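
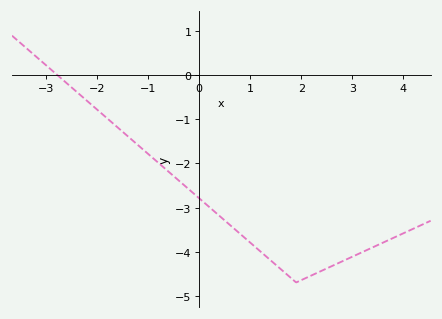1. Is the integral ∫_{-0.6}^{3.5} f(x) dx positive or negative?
negative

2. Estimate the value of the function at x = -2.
-0.8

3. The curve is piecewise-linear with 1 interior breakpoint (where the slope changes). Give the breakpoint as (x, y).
(1.9, -4.7)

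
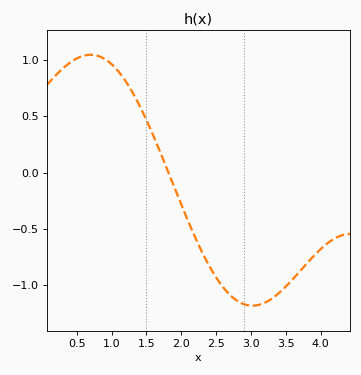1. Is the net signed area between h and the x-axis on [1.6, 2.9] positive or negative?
negative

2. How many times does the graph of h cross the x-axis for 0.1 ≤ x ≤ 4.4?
1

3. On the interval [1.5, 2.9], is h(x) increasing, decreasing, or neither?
decreasing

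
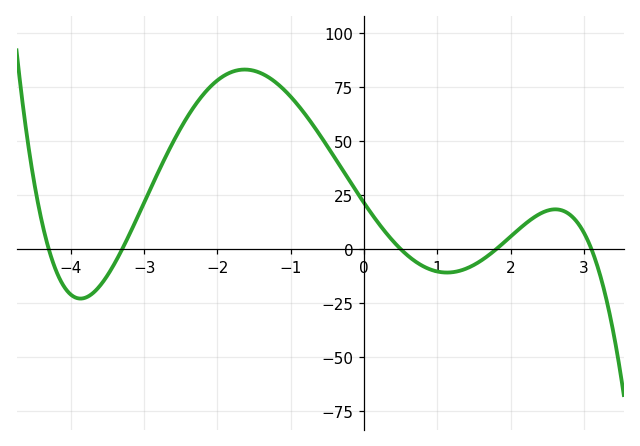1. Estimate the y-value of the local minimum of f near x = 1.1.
-10.8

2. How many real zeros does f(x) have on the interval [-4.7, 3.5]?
5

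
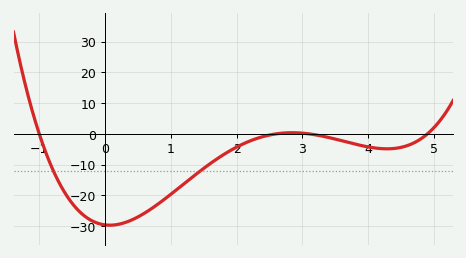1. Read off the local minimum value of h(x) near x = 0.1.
-30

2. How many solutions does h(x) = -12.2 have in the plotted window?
2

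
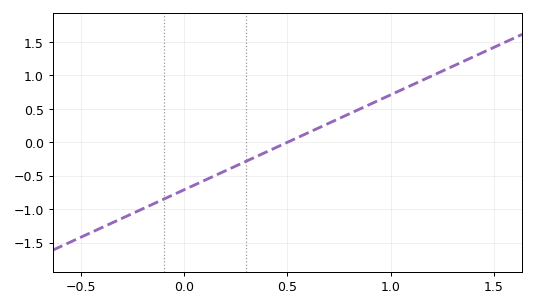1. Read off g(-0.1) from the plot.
-0.852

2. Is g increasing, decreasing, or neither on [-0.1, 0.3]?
increasing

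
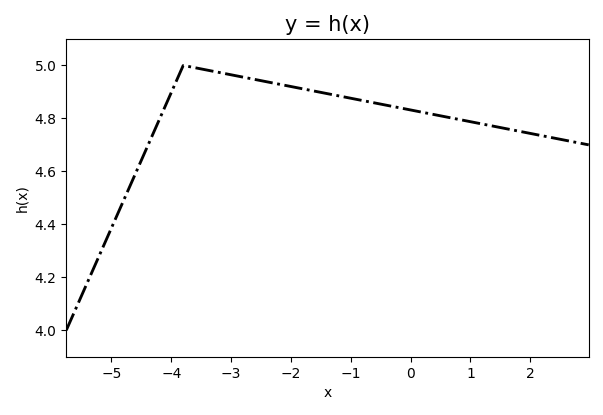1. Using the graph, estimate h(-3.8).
5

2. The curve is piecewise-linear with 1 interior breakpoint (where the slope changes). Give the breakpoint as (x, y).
(-3.8, 5)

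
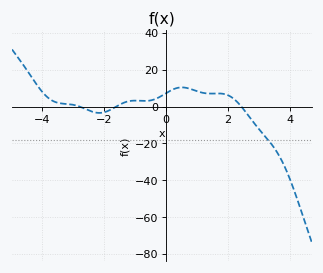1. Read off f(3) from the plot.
-12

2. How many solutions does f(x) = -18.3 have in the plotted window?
1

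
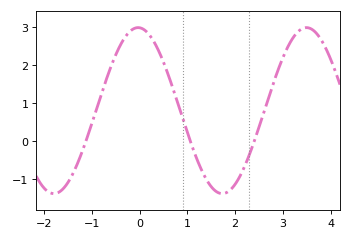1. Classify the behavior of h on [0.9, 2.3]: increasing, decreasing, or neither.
neither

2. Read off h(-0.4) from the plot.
2.5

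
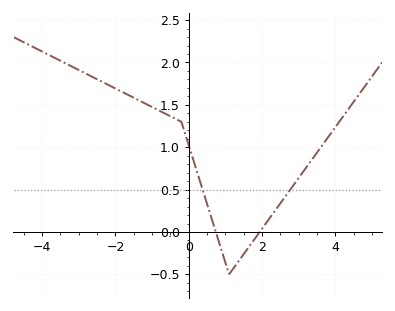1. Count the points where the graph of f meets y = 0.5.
2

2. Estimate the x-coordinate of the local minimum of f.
1.2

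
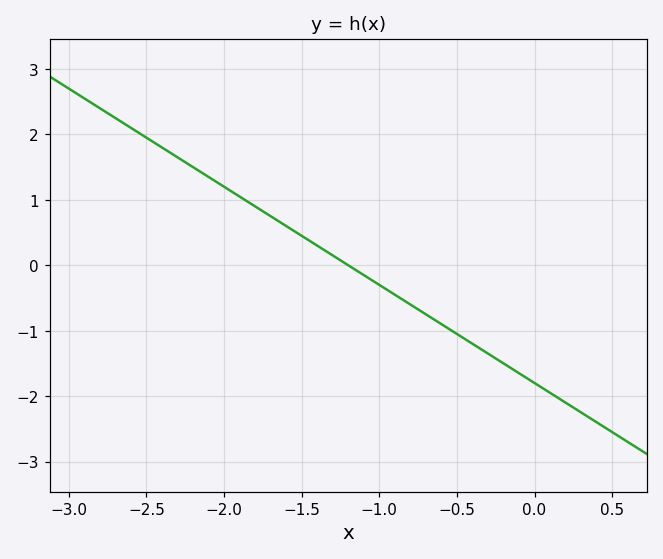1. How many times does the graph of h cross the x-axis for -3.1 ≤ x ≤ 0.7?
1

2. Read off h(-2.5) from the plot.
2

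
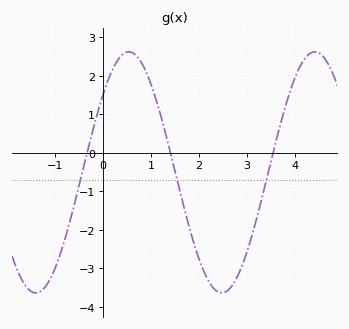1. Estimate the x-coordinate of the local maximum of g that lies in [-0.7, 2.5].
0.5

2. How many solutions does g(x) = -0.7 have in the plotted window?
3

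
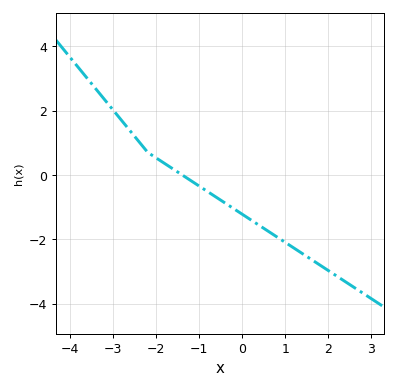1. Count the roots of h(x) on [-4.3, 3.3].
1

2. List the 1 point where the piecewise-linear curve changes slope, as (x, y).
(-2.2, 0.7)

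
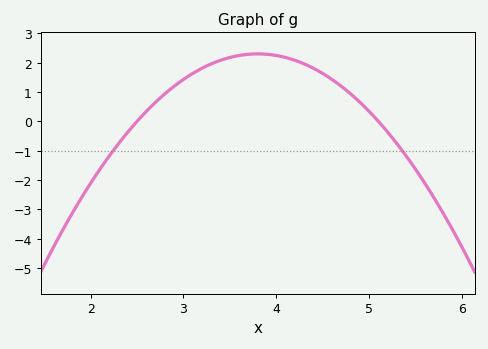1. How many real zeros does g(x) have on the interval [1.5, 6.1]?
2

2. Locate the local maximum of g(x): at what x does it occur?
3.8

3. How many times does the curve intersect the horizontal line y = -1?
2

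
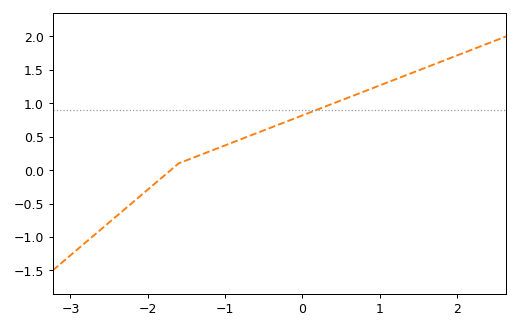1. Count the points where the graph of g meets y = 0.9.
1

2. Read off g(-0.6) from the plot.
0.55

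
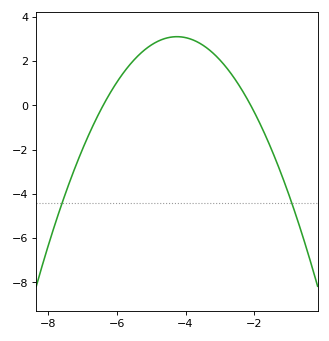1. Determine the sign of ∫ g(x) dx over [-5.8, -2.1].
positive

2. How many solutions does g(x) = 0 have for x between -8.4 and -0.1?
2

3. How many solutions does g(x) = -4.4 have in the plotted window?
2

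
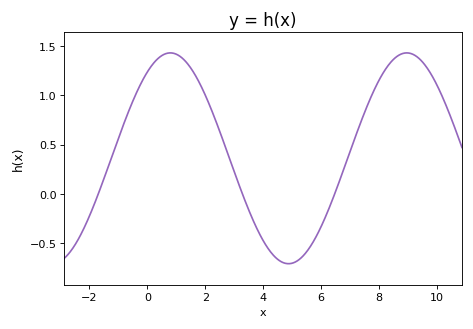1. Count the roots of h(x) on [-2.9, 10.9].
3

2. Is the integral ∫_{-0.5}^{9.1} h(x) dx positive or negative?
positive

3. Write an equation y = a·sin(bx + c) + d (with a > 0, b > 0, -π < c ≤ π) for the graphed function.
y = 1.07sin(0.77x + 0.962) + 0.36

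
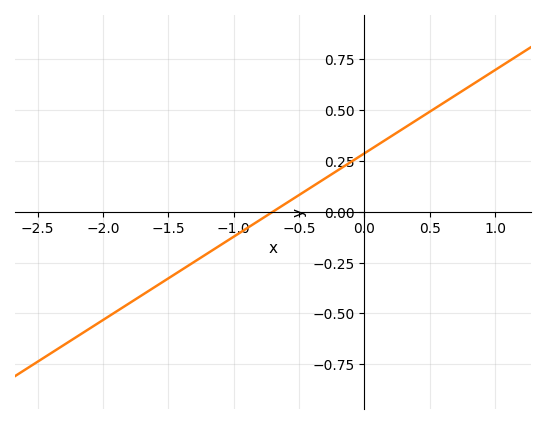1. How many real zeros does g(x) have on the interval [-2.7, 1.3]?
1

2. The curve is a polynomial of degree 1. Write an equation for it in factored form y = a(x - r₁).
y = 0.41(x + 0.7)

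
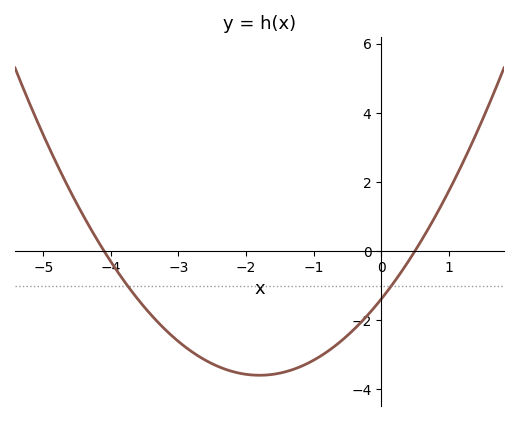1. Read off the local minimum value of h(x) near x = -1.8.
-3.6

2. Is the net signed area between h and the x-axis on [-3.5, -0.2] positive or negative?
negative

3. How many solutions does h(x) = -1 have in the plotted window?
2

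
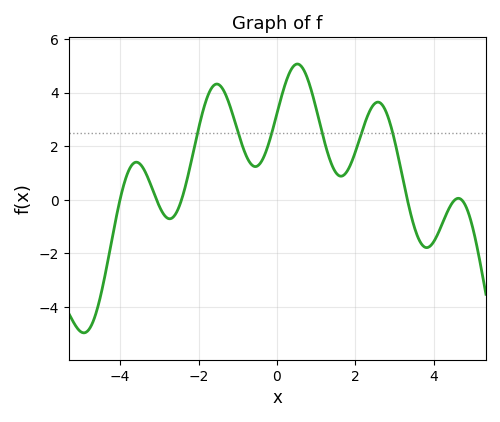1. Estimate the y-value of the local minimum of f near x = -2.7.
-0.8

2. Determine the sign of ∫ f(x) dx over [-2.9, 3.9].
positive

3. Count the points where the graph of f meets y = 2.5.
6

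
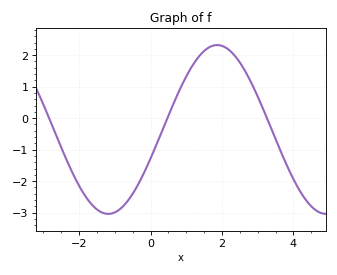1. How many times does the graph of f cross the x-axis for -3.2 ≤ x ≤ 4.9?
3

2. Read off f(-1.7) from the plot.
-2.67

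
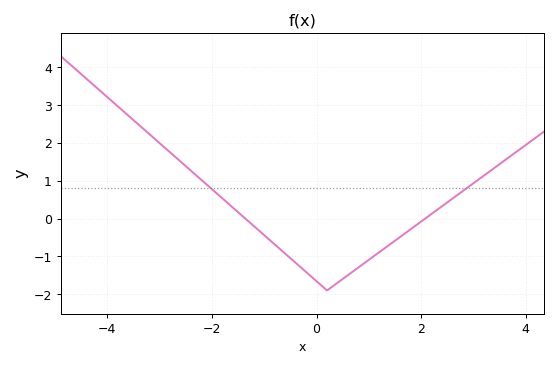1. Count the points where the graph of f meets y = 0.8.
2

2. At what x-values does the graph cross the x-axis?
-1.36, 2.08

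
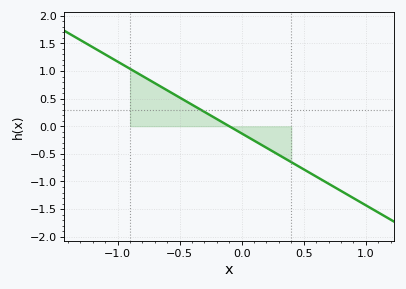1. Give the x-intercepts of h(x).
-0.1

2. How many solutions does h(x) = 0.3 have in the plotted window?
1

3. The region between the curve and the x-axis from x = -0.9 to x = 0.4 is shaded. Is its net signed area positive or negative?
positive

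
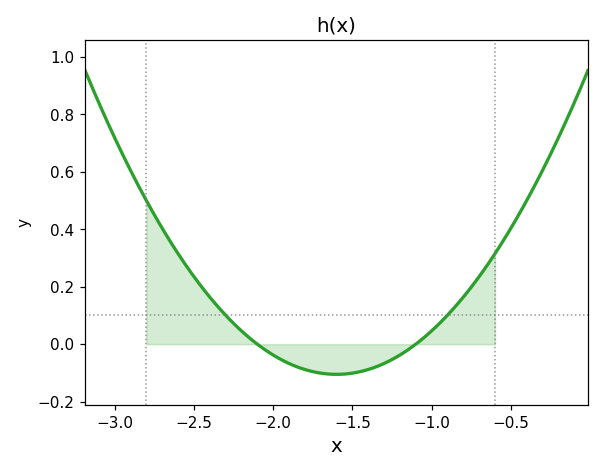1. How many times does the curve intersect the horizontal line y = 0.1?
2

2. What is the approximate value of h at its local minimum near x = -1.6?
-0.1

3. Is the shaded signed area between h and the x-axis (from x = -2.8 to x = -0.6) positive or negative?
positive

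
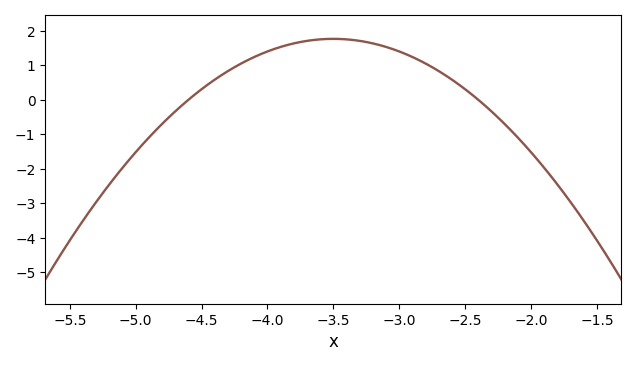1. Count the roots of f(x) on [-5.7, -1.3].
2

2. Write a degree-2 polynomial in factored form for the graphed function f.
y = -1.46(x + 4.6)(x + 2.4)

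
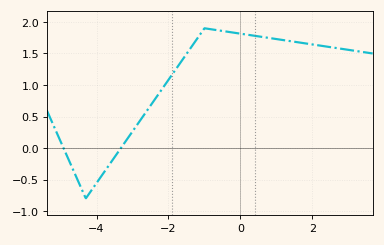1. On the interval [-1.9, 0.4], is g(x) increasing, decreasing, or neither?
neither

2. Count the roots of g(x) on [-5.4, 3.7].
2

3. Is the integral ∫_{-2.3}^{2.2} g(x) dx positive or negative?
positive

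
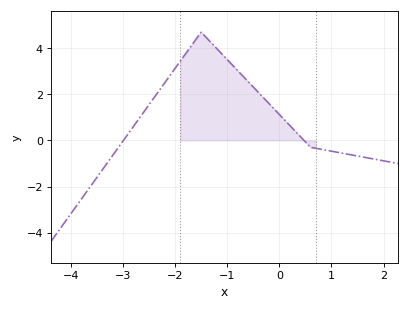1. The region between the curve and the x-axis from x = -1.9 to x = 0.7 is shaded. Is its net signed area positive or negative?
positive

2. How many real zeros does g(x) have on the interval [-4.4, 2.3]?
2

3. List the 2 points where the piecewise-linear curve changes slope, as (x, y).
(-1.5, 4.7); (0.6, -0.3)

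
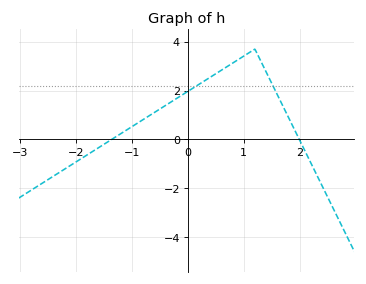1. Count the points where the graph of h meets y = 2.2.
2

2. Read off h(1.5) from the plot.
2.3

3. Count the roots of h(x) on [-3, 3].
2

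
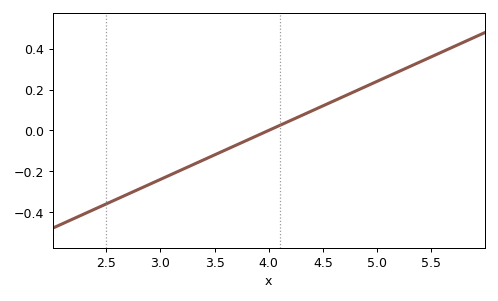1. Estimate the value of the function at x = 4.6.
0.144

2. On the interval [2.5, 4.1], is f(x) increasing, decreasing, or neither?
increasing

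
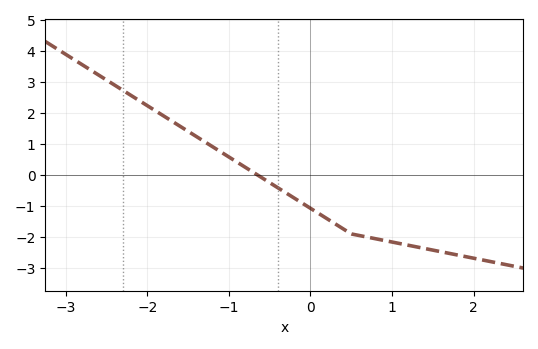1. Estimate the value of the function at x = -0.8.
0.2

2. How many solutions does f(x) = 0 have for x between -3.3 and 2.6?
1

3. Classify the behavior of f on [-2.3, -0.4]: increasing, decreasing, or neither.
decreasing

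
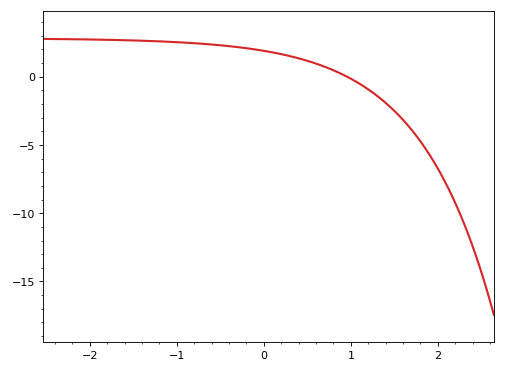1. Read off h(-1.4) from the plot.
2.5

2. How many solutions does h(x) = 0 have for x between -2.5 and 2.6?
1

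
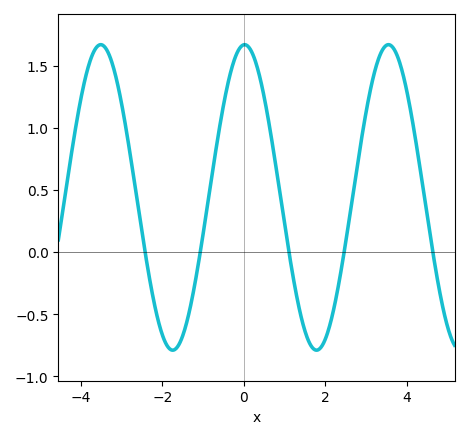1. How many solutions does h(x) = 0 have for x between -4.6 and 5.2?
5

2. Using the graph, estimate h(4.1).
1.12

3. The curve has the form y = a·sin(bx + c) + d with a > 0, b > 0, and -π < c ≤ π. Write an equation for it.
y = 1.23sin(1.78x + 1.54) + 0.44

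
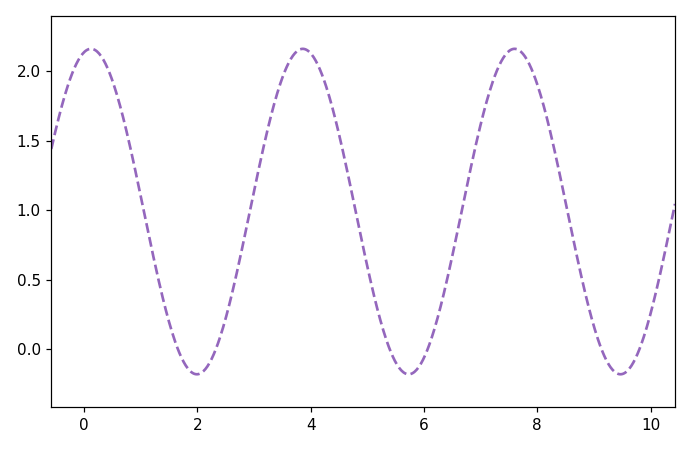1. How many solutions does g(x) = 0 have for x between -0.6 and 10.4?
6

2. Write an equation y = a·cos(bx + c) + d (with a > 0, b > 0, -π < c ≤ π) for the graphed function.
y = 1.17cos(1.68x - 0.2) + 0.99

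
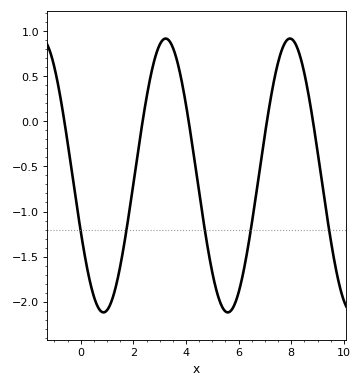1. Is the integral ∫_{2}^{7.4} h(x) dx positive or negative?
negative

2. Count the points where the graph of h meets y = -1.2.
5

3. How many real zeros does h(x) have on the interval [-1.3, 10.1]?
5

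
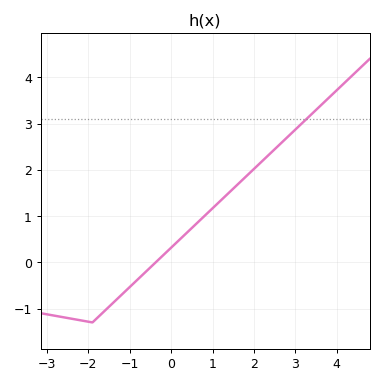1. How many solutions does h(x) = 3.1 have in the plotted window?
1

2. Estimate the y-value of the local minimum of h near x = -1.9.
-1.3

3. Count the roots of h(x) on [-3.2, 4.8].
1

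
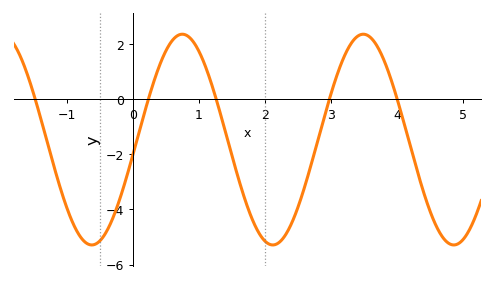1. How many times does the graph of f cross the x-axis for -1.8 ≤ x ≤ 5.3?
5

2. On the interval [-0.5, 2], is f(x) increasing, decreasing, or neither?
neither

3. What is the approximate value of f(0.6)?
2.15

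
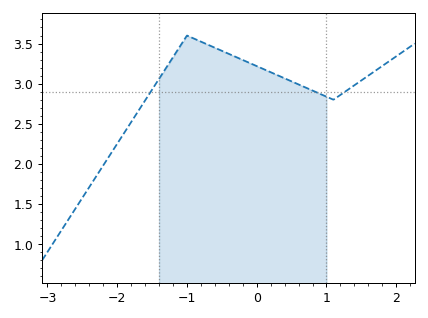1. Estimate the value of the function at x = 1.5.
3.04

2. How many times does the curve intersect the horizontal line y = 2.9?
3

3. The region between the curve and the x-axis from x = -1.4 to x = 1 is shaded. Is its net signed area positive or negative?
positive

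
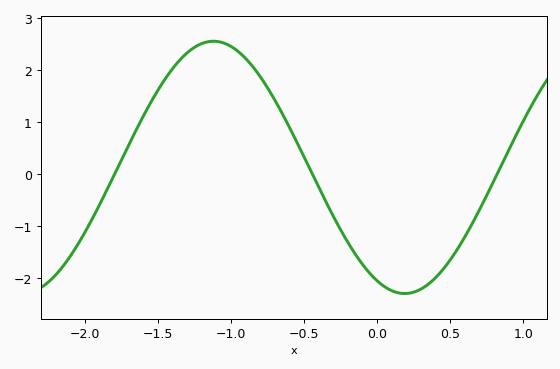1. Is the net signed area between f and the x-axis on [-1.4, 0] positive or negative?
positive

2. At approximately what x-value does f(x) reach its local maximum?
-1.12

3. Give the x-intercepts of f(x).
-1.8, -0.444, 0.82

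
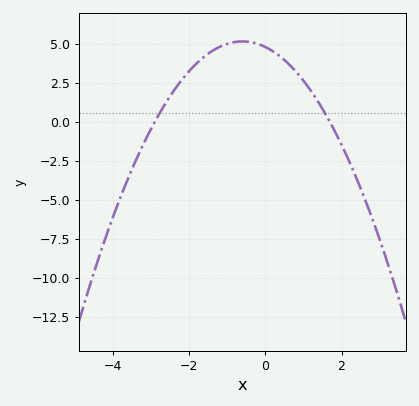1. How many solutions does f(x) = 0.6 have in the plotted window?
2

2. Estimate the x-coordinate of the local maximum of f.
-0.6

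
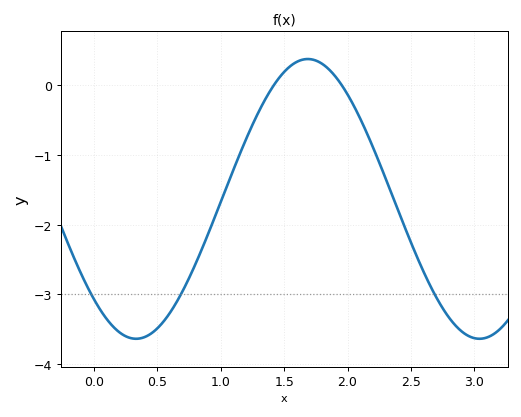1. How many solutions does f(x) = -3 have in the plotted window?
3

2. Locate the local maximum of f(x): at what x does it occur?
1.69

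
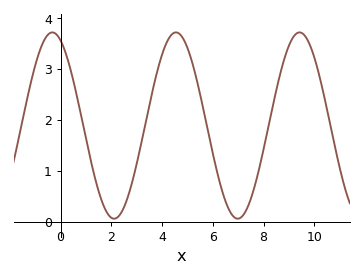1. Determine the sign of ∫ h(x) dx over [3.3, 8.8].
positive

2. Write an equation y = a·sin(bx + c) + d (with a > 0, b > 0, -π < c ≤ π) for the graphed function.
y = 1.83sin(1.3x + 2) + 1.89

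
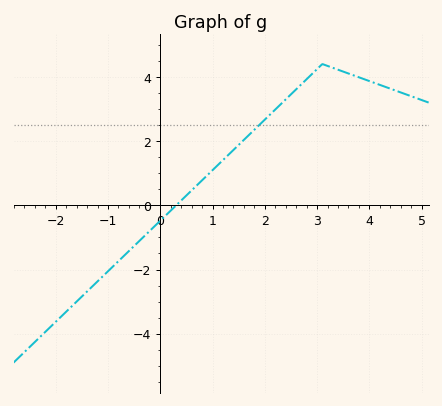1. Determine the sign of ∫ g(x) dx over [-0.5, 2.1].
positive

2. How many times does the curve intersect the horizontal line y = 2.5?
1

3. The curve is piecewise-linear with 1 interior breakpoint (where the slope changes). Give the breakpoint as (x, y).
(3.1, 4.4)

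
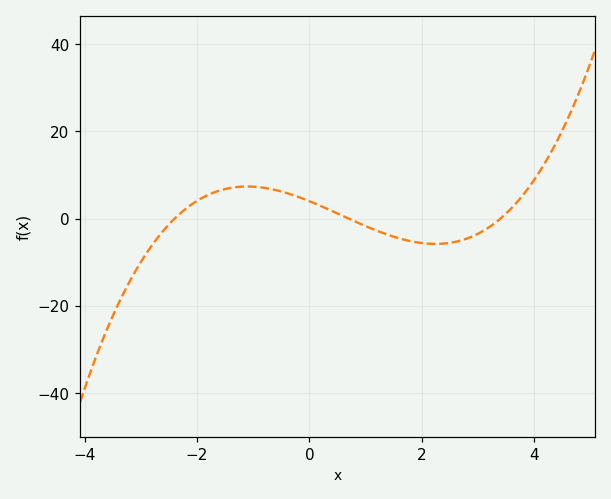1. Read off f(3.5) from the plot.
1.16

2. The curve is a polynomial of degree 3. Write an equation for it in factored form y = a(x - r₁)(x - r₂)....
y = 0.7(x + 2.4)(x - 0.7)(x - 3.4)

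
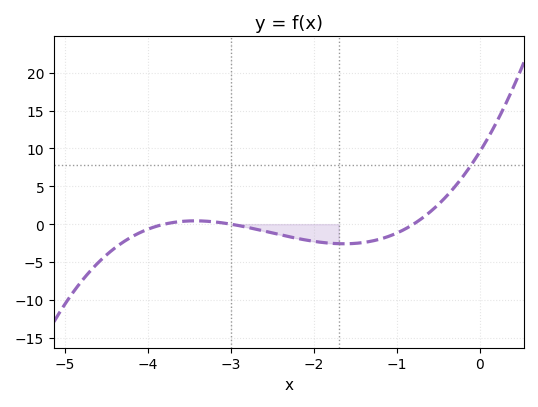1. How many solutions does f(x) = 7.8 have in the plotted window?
1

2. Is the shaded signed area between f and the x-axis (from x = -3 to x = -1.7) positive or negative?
negative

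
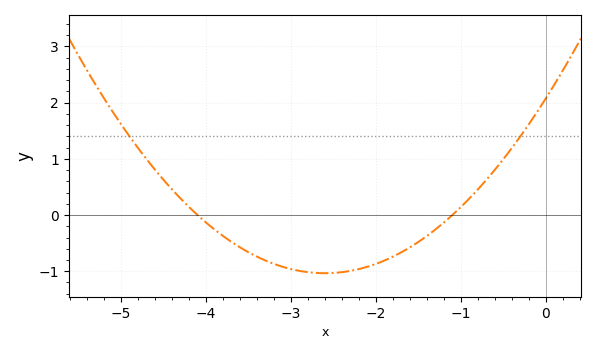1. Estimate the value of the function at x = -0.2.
1.61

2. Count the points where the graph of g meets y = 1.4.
2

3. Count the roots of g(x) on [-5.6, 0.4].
2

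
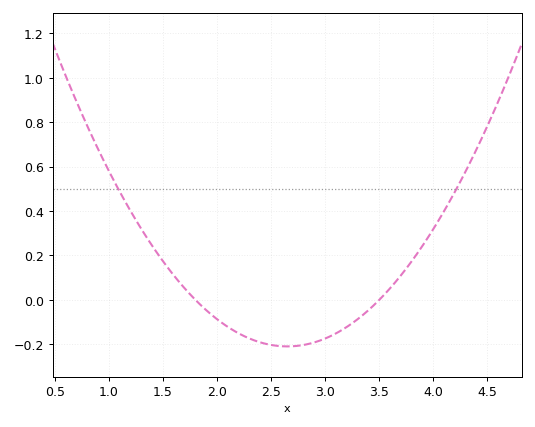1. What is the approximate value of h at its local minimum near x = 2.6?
-0.2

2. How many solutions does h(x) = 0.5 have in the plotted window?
2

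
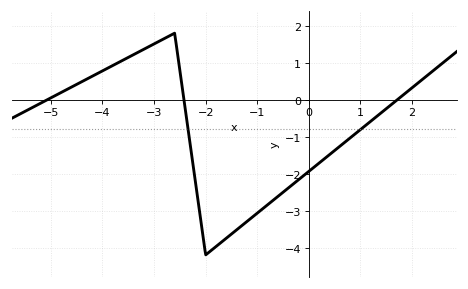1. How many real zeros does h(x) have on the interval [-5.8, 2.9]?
3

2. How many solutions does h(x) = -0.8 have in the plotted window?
2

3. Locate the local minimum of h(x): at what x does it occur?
-2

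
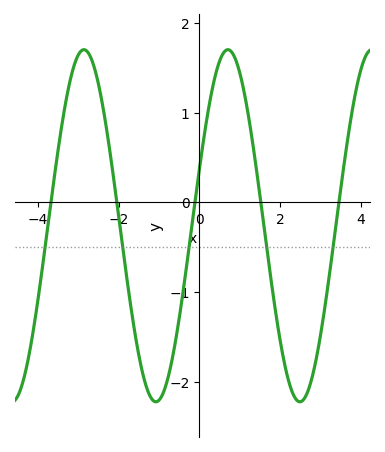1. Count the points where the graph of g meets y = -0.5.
5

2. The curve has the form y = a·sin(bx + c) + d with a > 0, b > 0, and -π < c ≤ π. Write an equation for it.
y = 1.96sin(1.8x + 0.33) - 0.26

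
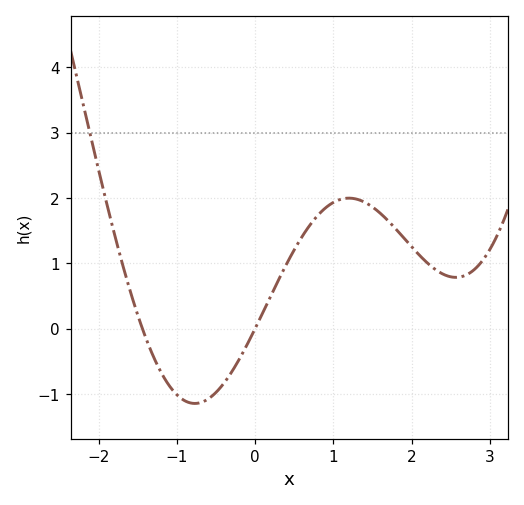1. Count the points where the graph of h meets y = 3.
1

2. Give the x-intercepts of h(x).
-1.4, 0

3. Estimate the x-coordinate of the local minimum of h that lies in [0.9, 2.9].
2.6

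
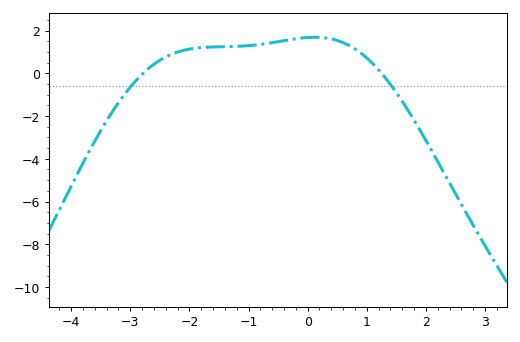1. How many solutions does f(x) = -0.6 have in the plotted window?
2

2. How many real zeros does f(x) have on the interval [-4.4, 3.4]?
2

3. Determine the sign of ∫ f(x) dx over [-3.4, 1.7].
positive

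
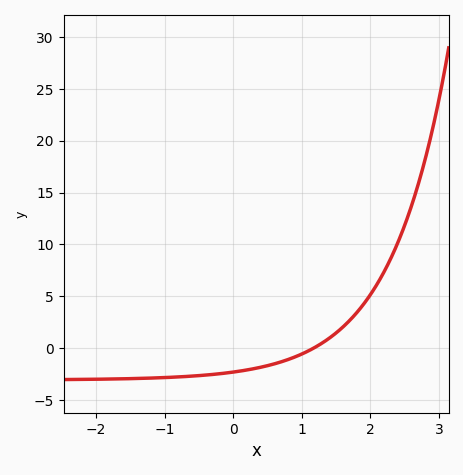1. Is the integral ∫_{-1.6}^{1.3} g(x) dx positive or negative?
negative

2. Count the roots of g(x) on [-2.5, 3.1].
1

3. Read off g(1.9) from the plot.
4.24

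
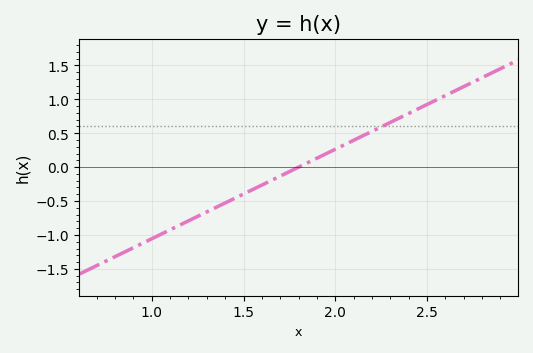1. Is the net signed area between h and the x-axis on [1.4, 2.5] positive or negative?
positive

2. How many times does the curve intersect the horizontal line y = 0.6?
1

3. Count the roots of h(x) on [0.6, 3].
1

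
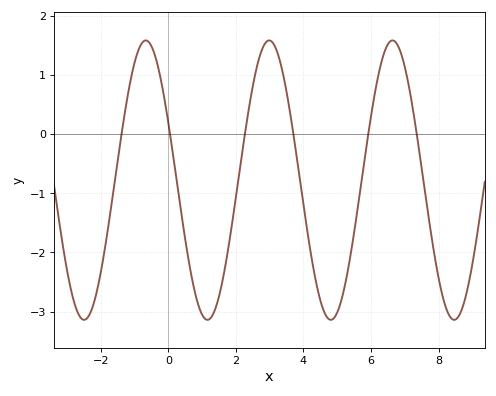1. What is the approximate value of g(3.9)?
-0.8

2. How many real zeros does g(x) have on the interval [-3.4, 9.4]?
6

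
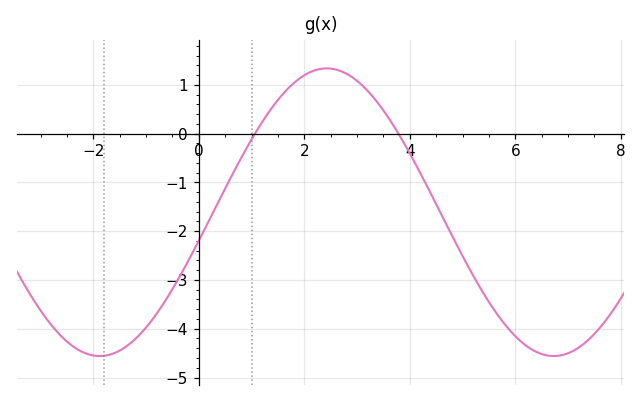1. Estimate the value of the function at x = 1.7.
0.9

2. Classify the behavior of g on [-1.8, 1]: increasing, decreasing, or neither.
increasing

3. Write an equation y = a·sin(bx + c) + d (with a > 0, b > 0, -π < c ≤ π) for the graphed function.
y = 2.95sin(0.73x - 0.2) - 1.61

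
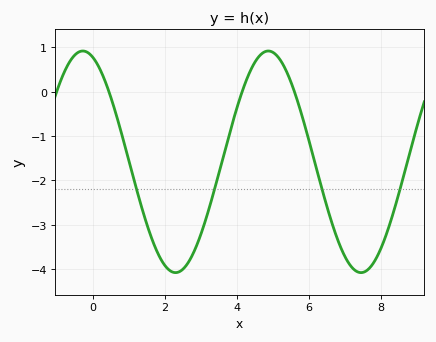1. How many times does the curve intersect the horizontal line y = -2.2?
4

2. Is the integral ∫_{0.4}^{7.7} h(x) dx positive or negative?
negative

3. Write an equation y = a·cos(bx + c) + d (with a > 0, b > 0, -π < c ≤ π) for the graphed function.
y = 2.5cos(1.22x + 0.342) - 1.58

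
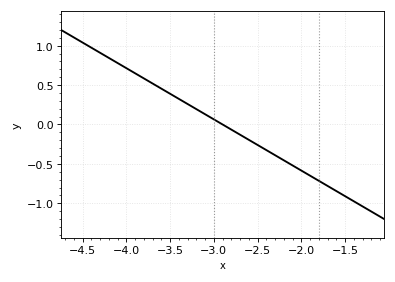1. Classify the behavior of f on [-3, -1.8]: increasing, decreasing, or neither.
decreasing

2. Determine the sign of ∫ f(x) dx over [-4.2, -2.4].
positive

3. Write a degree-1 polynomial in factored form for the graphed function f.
y = -0.65(x + 2.9)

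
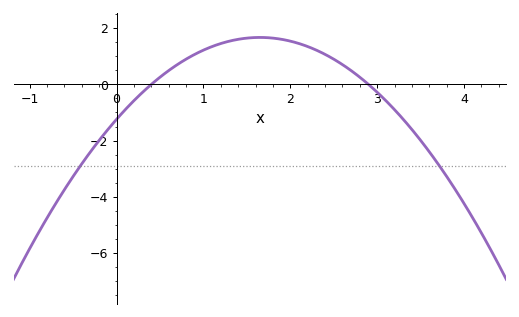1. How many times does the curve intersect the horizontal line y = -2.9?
2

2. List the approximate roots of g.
0.4, 2.9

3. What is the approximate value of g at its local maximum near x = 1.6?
1.67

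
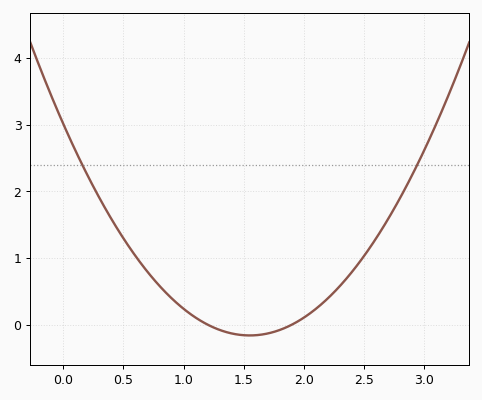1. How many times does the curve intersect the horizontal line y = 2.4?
2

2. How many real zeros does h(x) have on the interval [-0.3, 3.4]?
2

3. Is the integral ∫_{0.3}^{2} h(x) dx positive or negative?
positive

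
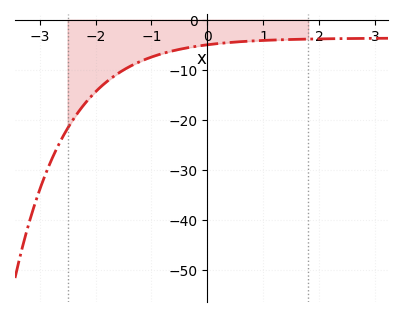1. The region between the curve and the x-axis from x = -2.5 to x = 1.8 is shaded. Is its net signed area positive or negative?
negative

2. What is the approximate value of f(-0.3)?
-5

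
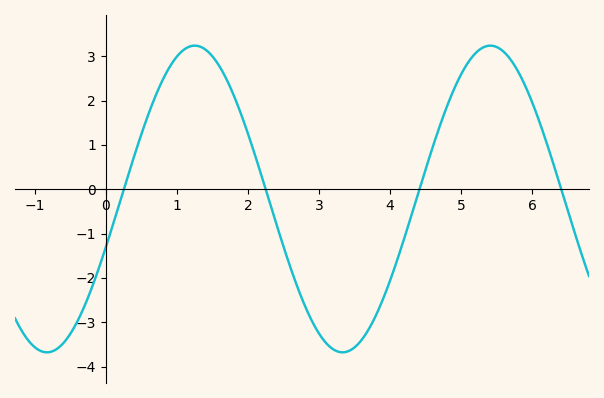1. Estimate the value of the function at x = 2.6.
-1.77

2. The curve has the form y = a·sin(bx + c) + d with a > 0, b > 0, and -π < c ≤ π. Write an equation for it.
y = 3.46sin(1.51x - 0.32) - 0.22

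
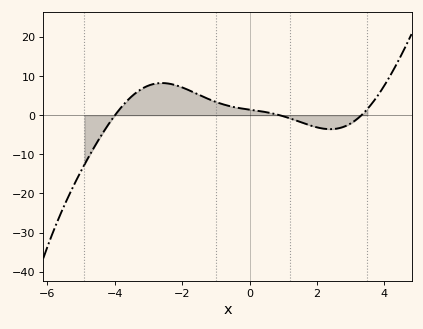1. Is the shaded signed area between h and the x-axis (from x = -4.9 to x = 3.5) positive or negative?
positive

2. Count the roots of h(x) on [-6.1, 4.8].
3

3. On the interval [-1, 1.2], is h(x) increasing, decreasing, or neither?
decreasing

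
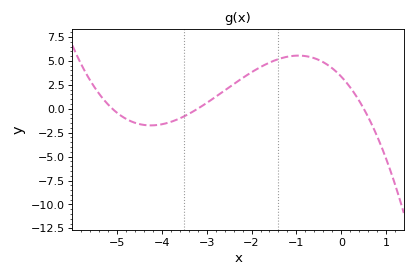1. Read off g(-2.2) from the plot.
3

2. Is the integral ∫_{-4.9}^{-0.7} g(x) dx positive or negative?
positive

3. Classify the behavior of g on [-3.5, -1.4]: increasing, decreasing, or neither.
increasing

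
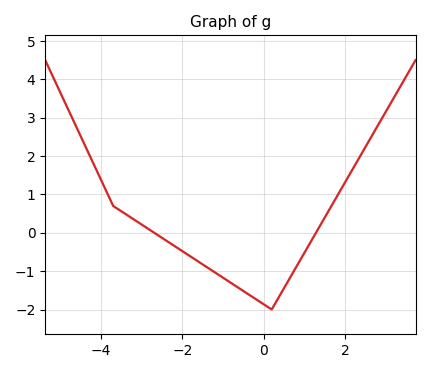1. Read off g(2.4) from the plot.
2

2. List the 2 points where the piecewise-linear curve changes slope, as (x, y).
(-3.7, 0.7); (0.2, -2)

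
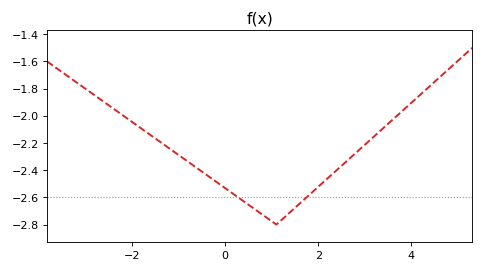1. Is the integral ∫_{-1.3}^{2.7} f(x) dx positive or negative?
negative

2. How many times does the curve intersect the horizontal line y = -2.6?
2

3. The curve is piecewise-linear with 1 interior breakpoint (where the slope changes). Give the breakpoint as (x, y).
(1.1, -2.8)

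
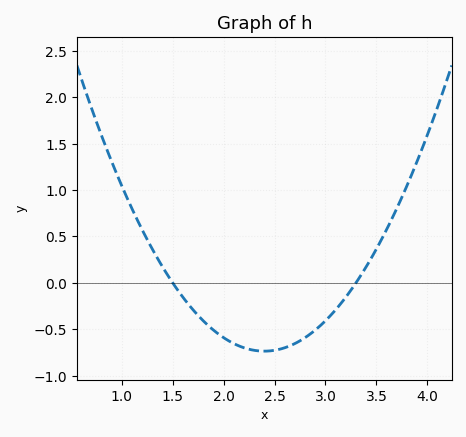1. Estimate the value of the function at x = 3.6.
0.573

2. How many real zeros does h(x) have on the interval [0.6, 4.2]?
2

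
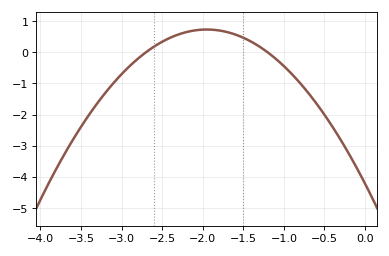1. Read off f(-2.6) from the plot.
0.182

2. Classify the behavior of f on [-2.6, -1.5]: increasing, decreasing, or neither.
neither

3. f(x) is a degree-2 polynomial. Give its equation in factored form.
y = -1.3(x + 2.7)(x + 1.2)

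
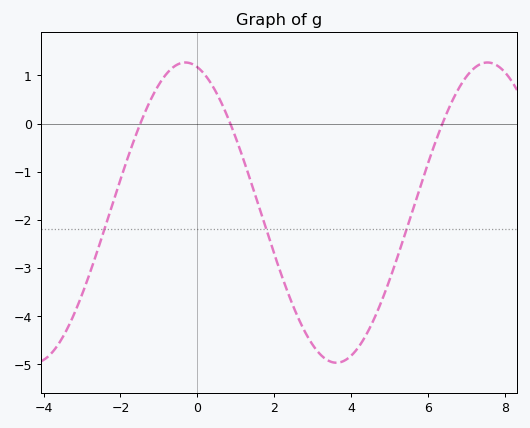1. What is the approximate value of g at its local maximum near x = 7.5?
1.3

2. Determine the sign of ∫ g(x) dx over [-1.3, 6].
negative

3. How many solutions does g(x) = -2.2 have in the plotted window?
3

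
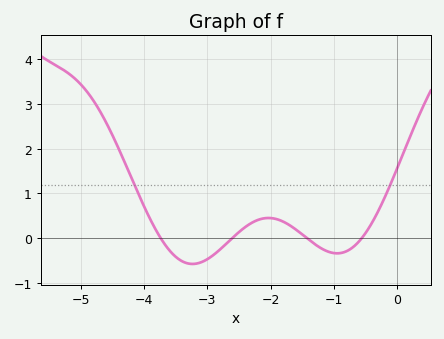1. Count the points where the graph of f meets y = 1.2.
2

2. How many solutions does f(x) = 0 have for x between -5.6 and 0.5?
4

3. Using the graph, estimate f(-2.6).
0.011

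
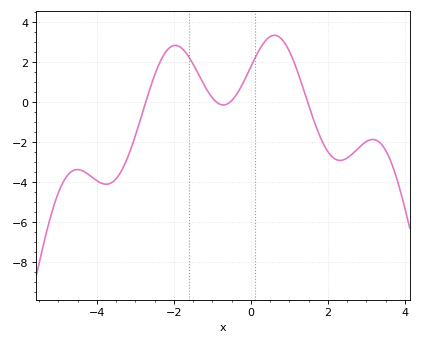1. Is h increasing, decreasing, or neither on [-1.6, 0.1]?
neither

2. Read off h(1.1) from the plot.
2.09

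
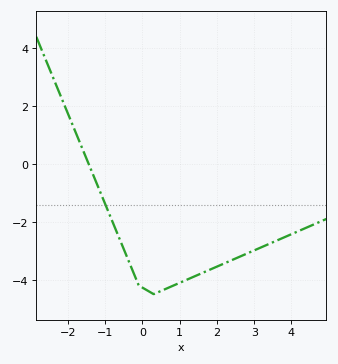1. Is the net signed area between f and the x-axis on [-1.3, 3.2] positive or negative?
negative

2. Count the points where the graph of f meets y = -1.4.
1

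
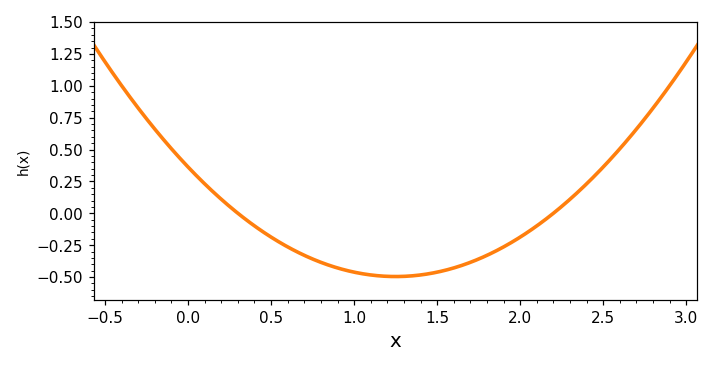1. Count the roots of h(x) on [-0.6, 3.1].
2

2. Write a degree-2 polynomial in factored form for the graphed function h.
y = 0.55(x - 0.3)(x - 2.2)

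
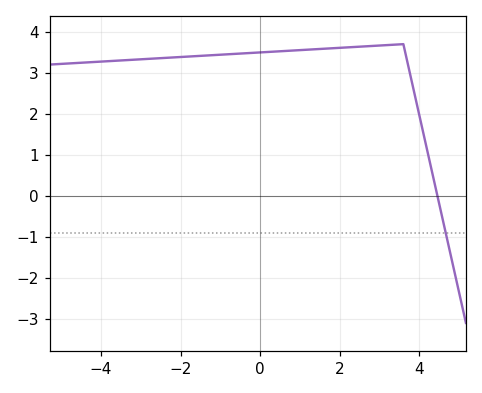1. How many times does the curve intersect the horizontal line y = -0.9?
1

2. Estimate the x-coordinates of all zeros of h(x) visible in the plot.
4.46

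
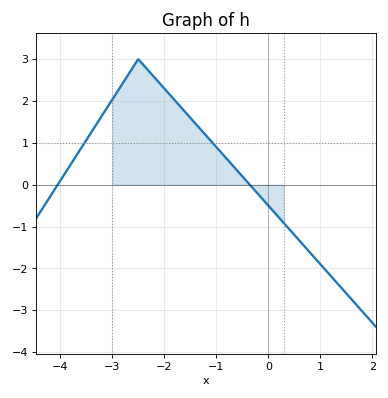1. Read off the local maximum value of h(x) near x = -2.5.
3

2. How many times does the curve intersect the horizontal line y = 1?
2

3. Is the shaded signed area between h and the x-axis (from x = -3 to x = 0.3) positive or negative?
positive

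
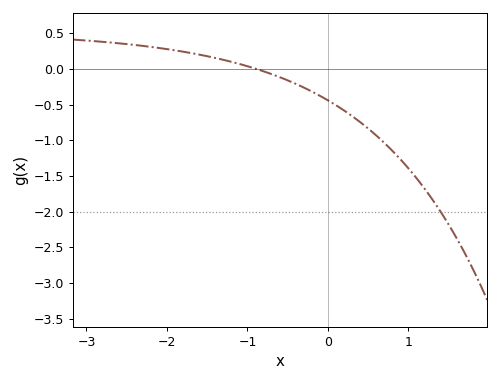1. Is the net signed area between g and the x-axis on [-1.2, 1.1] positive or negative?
negative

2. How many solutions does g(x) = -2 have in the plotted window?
1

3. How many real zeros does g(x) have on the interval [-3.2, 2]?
1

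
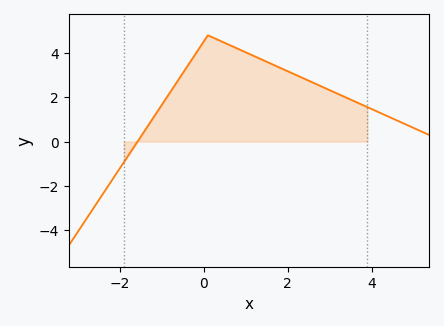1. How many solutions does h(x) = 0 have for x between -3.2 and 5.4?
1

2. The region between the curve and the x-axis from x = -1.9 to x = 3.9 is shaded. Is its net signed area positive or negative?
positive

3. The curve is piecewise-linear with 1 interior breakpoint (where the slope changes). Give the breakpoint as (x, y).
(0.1, 4.8)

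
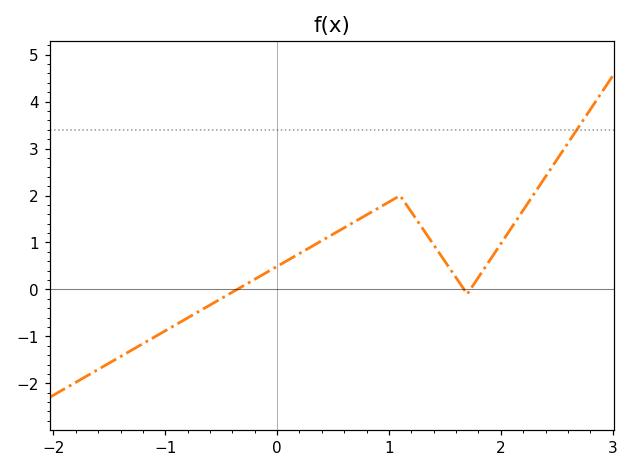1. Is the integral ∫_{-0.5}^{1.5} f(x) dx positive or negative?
positive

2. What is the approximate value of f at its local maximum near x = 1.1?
2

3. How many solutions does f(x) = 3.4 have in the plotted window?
1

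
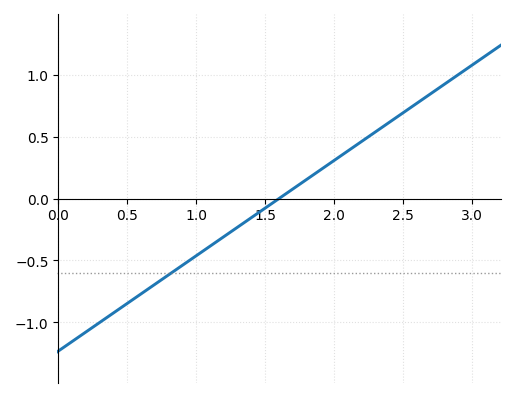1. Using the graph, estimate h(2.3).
0.539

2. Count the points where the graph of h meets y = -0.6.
1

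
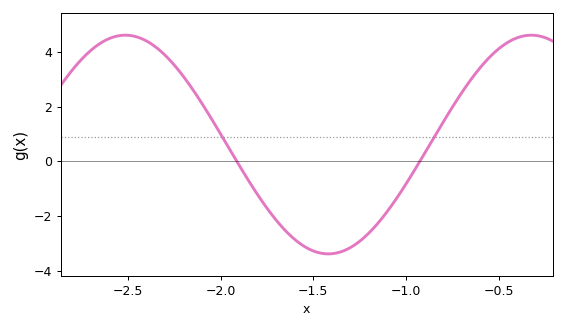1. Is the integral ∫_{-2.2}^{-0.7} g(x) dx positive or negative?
negative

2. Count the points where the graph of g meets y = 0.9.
2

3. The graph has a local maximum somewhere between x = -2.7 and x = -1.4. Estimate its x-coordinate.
-2.51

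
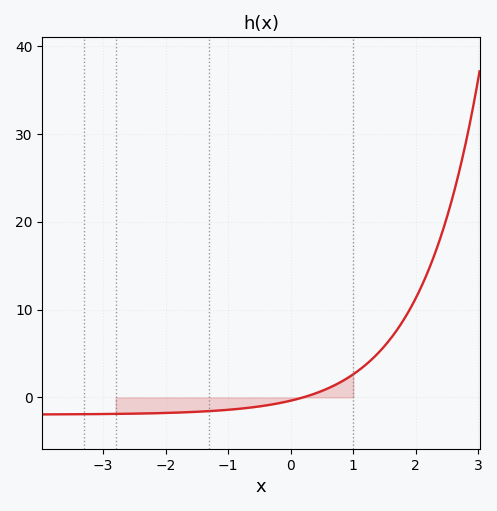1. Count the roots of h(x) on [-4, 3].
1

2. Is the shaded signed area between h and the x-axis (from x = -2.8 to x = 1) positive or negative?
negative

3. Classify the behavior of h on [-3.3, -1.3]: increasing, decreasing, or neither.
increasing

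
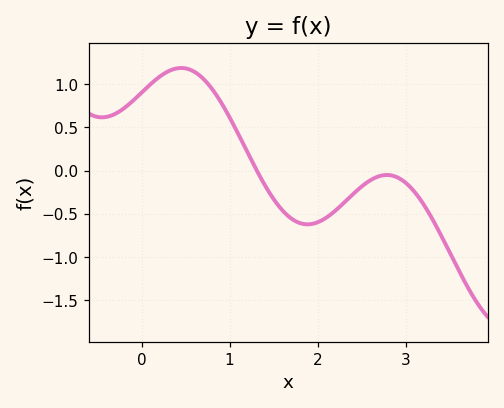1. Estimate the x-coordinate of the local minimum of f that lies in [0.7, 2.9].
1.88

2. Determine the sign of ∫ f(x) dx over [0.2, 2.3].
positive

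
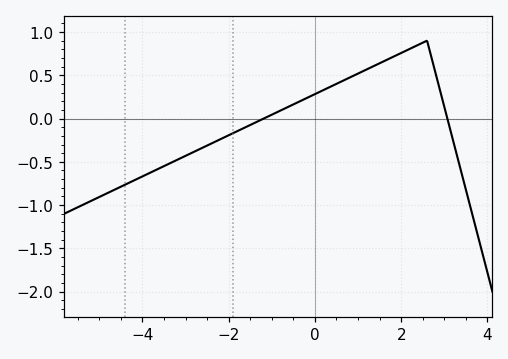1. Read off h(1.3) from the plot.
0.6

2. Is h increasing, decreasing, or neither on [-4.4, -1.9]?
increasing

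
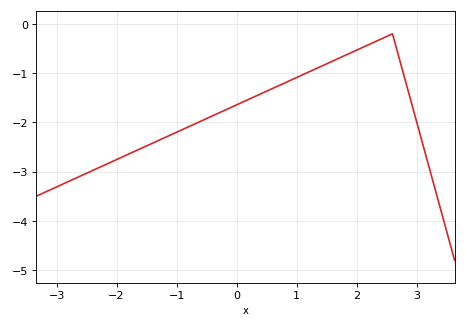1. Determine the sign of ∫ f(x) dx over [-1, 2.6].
negative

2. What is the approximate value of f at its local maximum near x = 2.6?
-0.201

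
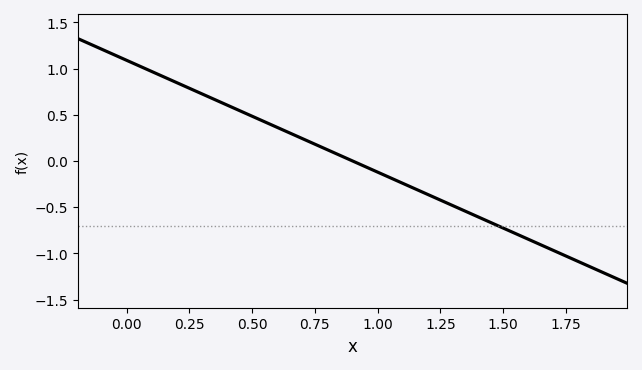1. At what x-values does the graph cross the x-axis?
0.9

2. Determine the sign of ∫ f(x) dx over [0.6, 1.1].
positive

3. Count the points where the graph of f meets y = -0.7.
1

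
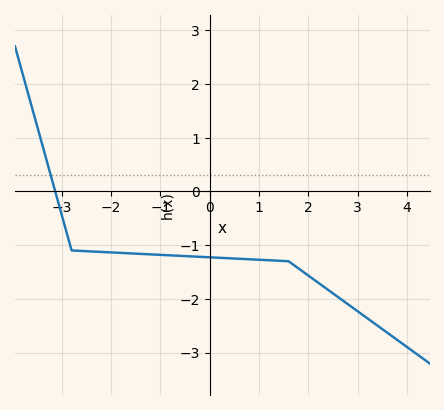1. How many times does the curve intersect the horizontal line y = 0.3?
1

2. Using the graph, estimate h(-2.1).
-1.1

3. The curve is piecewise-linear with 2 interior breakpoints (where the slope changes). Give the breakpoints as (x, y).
(-2.8, -1.1); (1.6, -1.3)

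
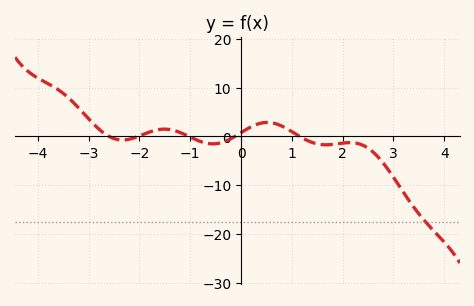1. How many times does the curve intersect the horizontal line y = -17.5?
1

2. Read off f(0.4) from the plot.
3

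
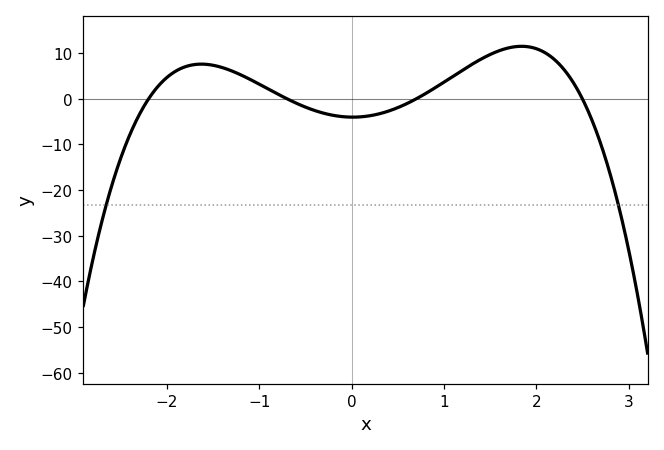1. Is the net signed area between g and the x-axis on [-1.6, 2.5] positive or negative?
positive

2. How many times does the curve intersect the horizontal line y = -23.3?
2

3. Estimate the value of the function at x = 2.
11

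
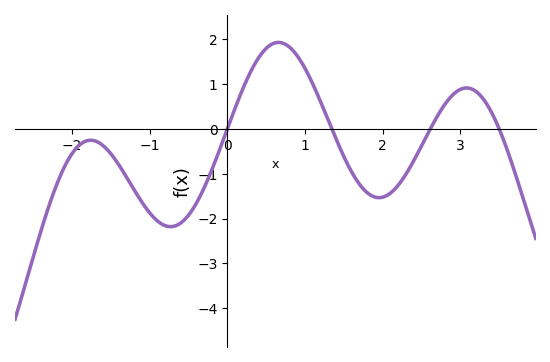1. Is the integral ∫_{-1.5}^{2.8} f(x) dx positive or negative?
negative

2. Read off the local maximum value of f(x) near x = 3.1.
0.915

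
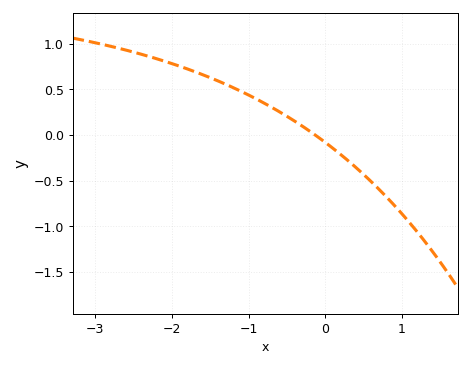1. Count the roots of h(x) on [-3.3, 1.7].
1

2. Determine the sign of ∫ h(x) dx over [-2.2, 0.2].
positive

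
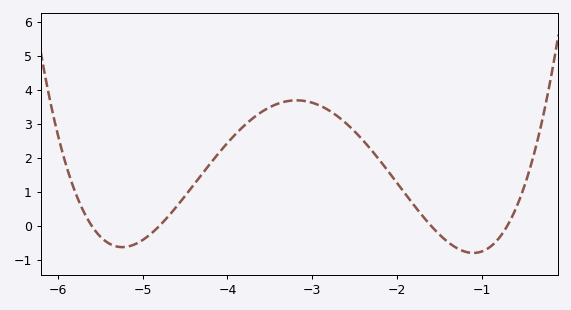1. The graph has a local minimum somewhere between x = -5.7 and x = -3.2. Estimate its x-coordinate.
-5.2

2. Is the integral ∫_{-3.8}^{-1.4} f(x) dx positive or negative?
positive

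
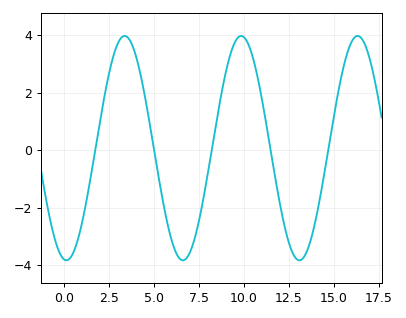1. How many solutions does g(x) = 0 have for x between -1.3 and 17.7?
5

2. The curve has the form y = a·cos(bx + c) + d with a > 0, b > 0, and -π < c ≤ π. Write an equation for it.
y = 3.9cos(0.97x + 3.01) + 0.07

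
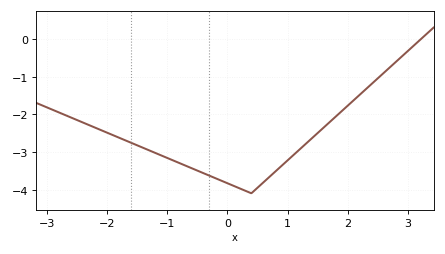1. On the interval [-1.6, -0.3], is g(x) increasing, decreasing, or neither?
decreasing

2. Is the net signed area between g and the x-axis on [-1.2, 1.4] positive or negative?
negative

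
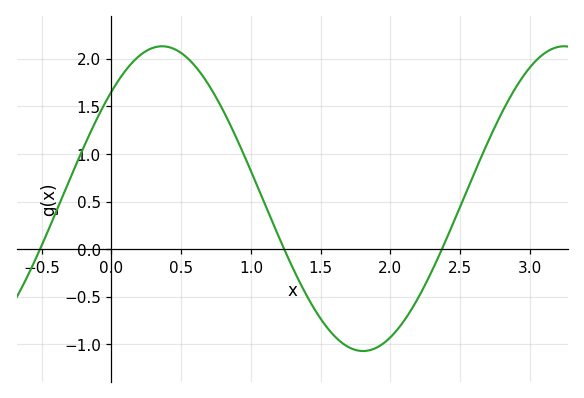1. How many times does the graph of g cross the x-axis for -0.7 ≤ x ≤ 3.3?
3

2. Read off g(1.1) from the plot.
0.45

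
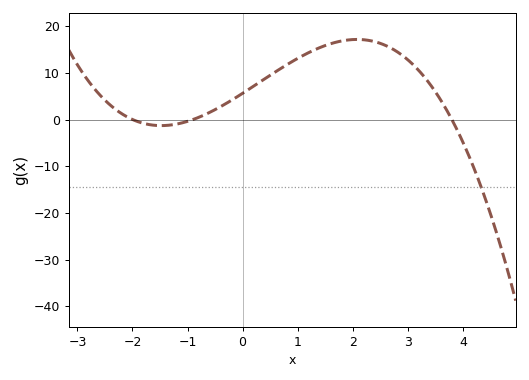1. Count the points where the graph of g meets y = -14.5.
1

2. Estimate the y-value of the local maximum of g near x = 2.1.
17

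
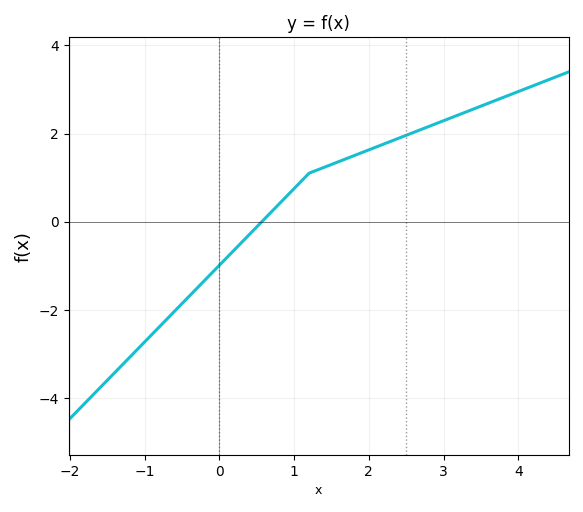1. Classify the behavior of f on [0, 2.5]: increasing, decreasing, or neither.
increasing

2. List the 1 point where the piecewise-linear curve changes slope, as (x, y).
(1.2, 1.1)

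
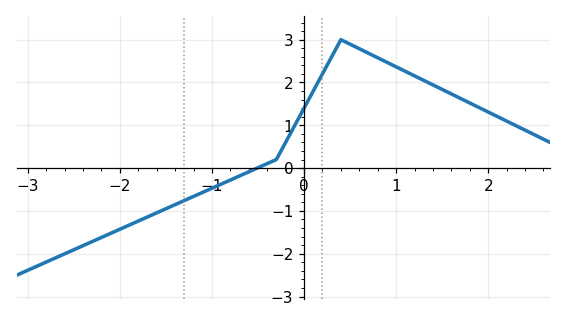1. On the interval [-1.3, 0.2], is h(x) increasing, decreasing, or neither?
increasing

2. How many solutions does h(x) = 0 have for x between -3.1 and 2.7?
1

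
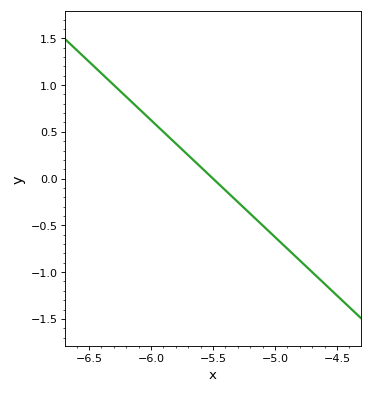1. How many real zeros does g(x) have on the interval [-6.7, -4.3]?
1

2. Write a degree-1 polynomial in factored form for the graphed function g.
y = -1.25(x + 5.5)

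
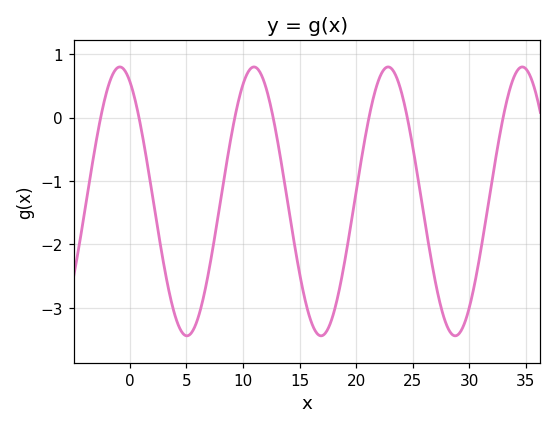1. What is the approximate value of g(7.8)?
-1.55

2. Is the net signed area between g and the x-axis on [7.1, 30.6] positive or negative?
negative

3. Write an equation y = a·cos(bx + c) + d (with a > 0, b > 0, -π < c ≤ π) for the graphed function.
y = 2.12cos(0.53x + 0.472) - 1.32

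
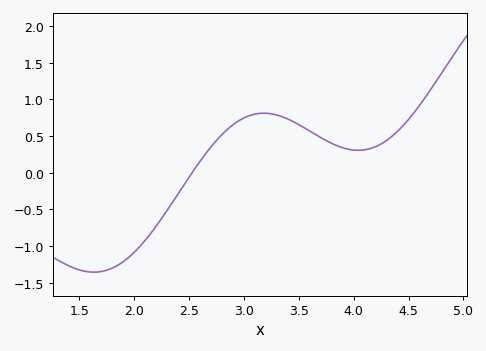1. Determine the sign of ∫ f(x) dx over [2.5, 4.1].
positive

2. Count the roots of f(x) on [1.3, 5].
1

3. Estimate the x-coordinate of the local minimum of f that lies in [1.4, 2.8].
1.63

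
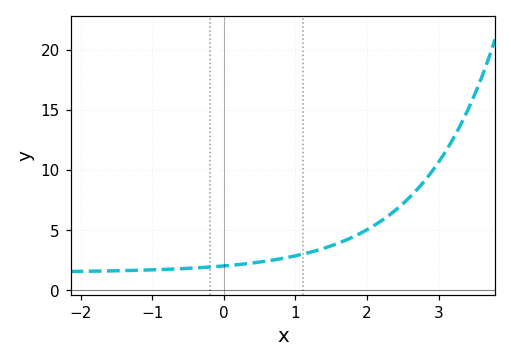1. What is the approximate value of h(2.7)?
8.39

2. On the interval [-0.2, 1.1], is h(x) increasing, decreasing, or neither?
increasing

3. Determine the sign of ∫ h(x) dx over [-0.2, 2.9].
positive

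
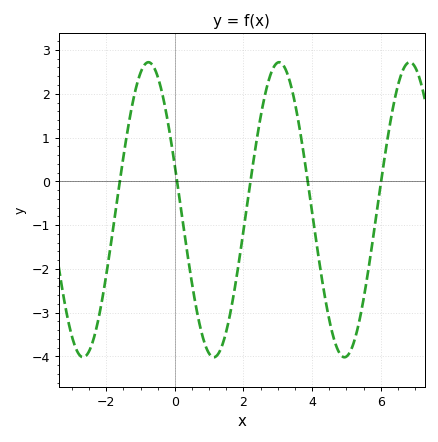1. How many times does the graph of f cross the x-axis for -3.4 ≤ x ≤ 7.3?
5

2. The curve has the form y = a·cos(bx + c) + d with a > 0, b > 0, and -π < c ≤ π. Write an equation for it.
y = 3.37cos(1.65x + 1.27) - 0.65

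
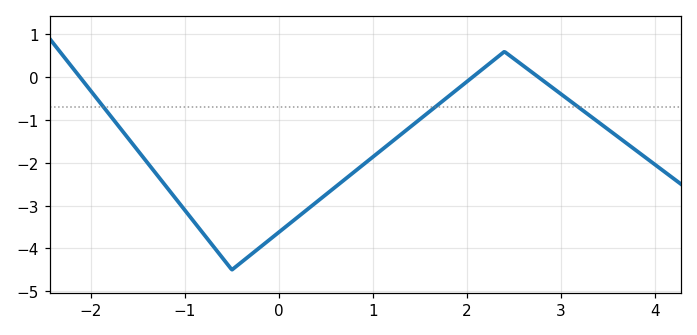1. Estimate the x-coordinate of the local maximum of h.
2.4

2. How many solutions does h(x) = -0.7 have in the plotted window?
3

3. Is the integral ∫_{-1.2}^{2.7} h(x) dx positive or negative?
negative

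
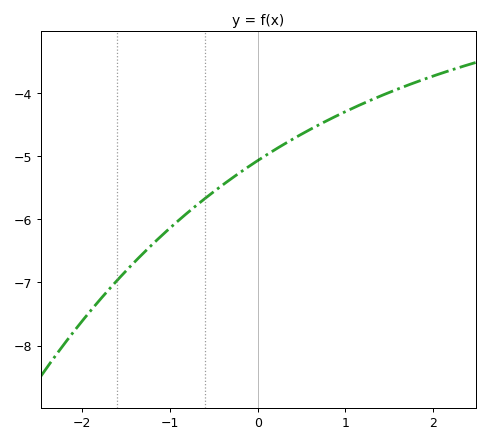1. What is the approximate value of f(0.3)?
-4.81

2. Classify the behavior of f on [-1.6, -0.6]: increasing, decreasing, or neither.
increasing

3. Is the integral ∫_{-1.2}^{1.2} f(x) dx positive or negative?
negative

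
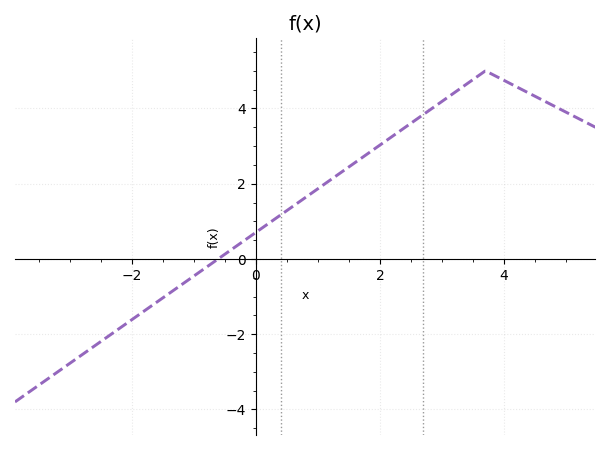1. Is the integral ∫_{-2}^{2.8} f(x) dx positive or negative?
positive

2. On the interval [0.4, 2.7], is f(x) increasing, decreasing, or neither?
increasing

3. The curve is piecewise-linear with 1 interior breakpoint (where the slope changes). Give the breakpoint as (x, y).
(3.7, 5)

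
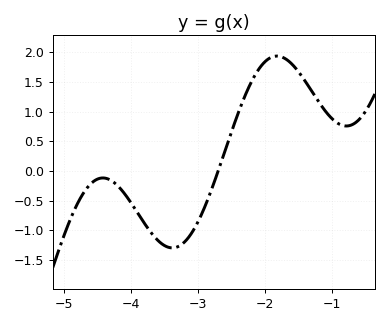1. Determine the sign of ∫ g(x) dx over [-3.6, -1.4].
positive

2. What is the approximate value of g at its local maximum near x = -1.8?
1.95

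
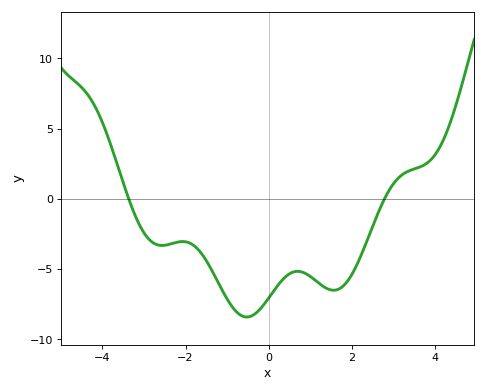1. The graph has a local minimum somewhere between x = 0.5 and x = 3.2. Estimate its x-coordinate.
1.6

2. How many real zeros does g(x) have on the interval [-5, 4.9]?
2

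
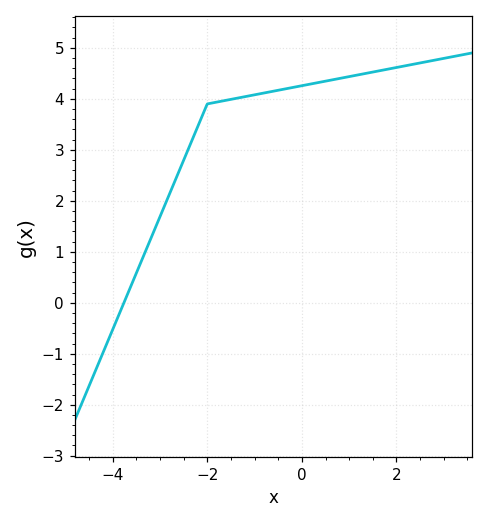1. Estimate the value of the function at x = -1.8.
3.94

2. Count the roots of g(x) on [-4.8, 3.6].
1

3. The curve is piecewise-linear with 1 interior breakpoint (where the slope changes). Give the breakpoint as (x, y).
(-2, 3.9)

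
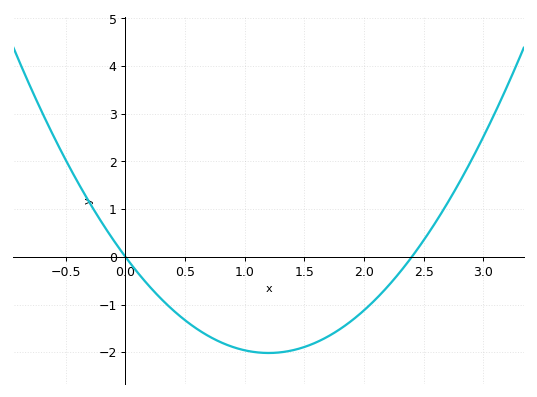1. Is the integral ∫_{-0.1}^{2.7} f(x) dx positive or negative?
negative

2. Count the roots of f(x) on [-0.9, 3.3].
2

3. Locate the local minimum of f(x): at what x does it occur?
1.2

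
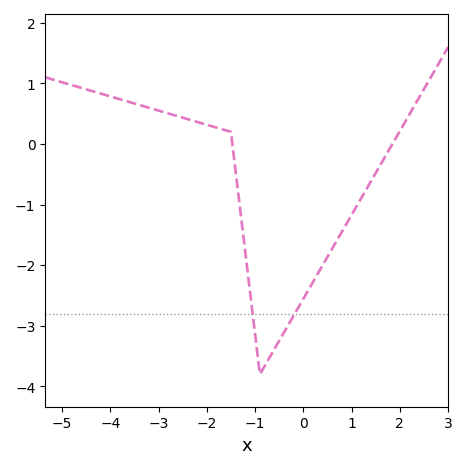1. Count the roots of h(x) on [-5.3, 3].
2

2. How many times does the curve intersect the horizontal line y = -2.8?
2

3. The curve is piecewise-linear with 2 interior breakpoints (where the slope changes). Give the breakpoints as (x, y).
(-1.5, 0.2); (-0.9, -3.8)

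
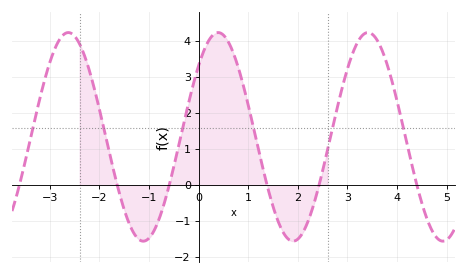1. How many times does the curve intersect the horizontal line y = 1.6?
6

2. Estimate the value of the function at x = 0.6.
3.98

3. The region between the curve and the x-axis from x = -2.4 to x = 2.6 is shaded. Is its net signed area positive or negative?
positive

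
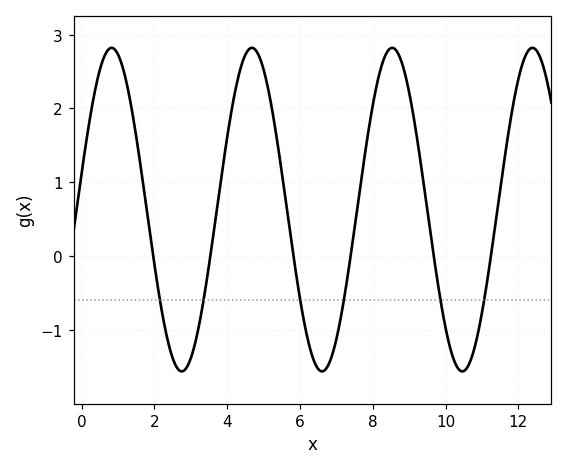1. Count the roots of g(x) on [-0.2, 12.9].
6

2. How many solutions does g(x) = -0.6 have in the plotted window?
6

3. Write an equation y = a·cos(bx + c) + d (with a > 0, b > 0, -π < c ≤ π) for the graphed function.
y = 2.19cos(1.63x - 1.34) + 0.63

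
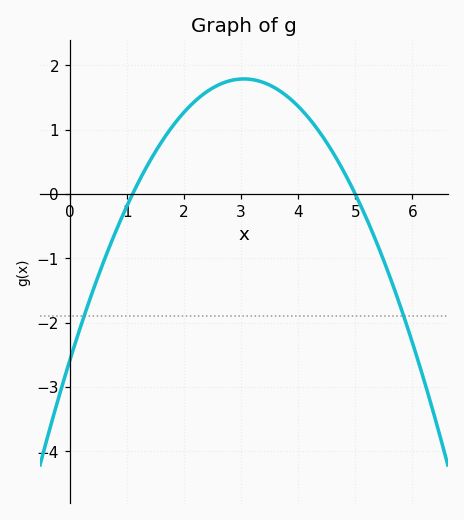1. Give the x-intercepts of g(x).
1.1, 5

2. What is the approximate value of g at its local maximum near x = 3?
1.8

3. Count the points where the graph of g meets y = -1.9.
2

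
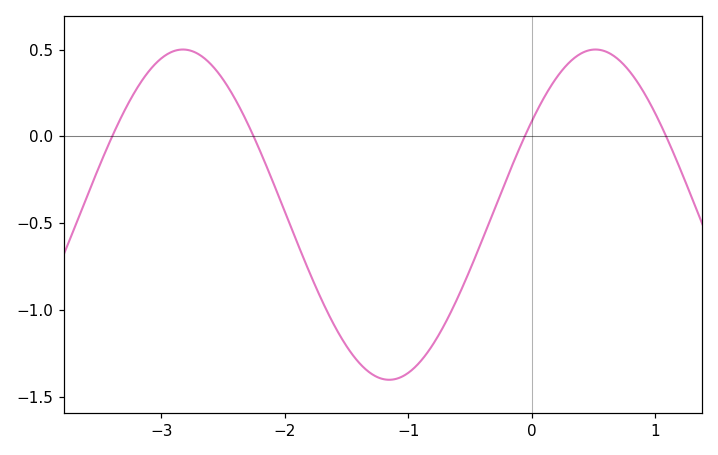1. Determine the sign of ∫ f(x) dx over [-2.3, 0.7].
negative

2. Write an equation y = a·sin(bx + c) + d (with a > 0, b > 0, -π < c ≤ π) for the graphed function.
y = 0.95sin(1.88x + 0.602) - 0.45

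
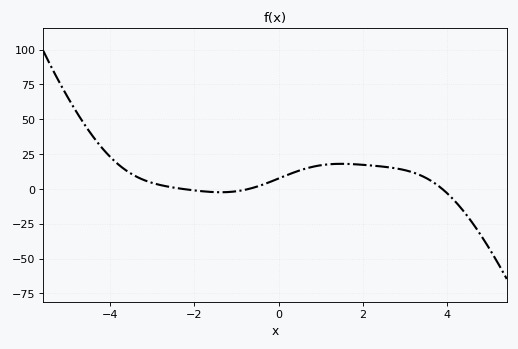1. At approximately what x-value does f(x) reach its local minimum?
-1.4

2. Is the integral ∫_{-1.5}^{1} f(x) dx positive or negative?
positive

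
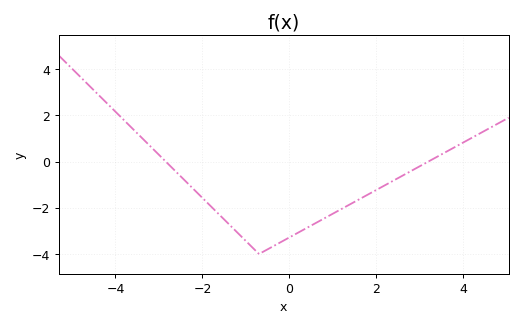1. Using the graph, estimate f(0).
-3.28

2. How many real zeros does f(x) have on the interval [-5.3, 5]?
2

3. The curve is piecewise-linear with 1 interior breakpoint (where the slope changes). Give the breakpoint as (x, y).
(-0.7, -4)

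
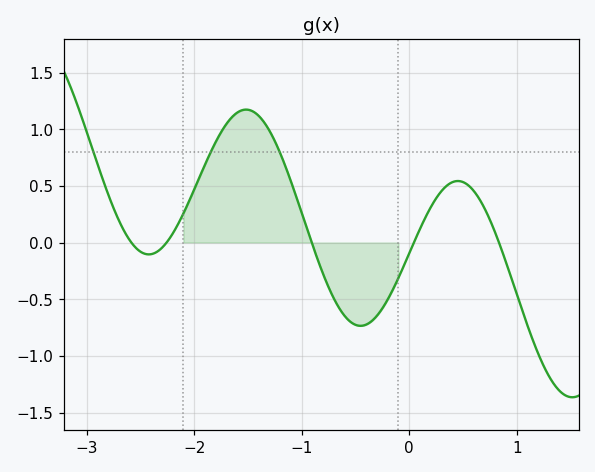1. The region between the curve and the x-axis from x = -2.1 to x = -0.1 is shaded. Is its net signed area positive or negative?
positive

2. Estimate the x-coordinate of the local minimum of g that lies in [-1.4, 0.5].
-0.453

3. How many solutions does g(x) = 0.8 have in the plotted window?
3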